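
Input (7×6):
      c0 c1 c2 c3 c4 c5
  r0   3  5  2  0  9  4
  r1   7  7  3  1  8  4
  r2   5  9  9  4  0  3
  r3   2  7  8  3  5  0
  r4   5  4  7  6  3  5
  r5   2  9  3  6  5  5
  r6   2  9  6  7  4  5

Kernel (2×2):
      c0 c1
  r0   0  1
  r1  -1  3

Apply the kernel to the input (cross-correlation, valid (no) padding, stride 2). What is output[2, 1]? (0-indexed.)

21

The receptive field on the input at this output position is [7 6 / 3 6]. Elementwise product with the kernel and sum: 6·1 + 3·-1 + 6·3.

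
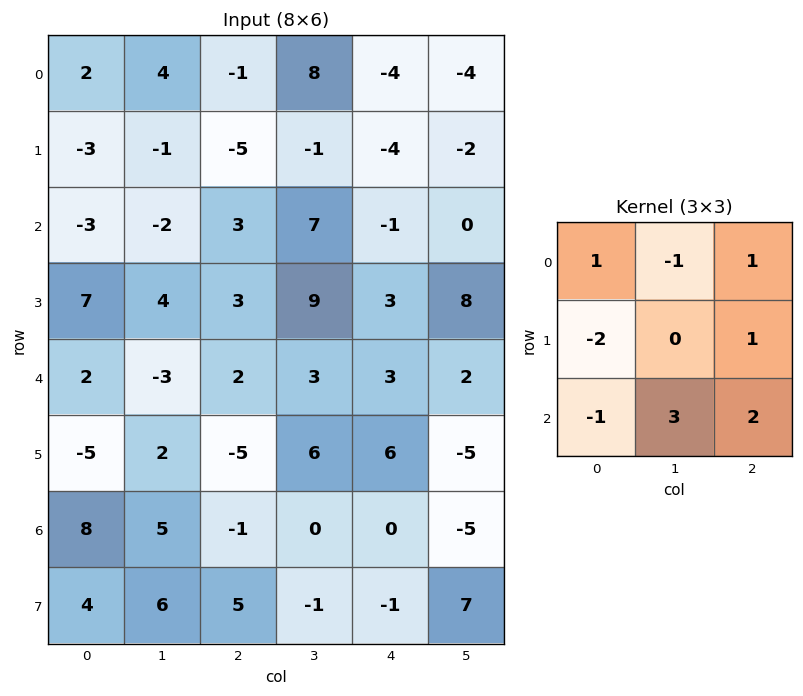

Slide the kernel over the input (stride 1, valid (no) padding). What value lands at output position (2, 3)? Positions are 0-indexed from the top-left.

8

The receptive field on the input at this output position is [7 -1 0 / 9 3 8 / 3 3 2]. Elementwise product with the kernel and sum: 7·1 + -1·-1 + 0·1 + 9·-2 + 8·1 + 3·-1 + 3·3 + 2·2.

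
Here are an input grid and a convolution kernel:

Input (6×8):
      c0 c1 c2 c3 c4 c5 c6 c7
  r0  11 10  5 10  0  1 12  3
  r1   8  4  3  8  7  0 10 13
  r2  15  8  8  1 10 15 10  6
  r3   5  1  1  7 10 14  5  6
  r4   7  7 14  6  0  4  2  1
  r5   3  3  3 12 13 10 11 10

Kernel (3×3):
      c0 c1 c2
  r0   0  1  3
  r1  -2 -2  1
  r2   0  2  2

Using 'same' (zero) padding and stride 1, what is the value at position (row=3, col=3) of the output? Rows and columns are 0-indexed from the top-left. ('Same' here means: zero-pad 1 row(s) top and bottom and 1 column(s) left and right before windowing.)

37

The receptive field on the zero-padded input at this output position is [8 1 10 / 1 7 10 / 14 6 0]. Elementwise product with the kernel and sum: 1·1 + 10·3 + 1·-2 + 7·-2 + 10·1 + 6·2 + 0·2.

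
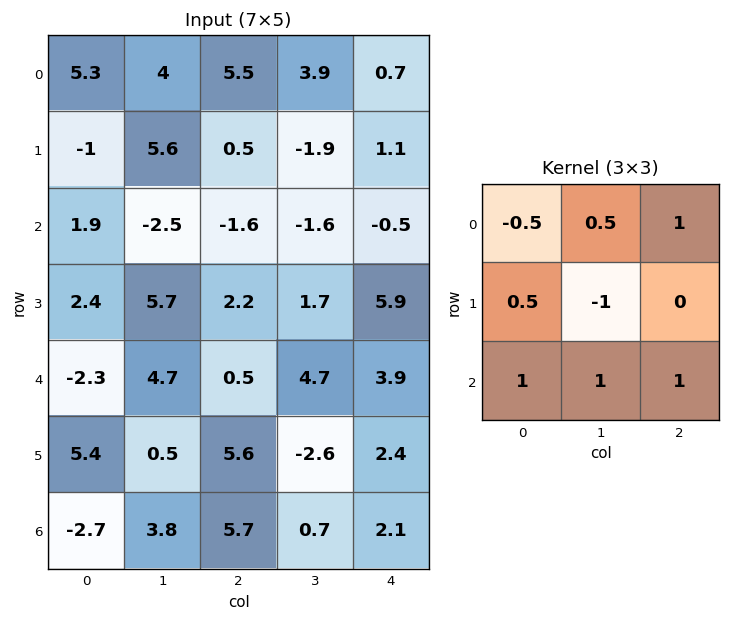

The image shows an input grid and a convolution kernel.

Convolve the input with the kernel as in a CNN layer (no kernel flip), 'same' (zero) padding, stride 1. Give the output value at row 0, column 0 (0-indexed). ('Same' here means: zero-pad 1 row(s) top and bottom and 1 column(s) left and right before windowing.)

-0.7

The receptive field on the zero-padded input at this output position is [0 0 0 / 0 5.3 4 / 0 -1 5.6]. Elementwise product with the kernel and sum: 0·-0.5 + 0·0.5 + 0·1 + 0·0.5 + 5.3·-1 + 0·1 + -1·1 + 5.6·1.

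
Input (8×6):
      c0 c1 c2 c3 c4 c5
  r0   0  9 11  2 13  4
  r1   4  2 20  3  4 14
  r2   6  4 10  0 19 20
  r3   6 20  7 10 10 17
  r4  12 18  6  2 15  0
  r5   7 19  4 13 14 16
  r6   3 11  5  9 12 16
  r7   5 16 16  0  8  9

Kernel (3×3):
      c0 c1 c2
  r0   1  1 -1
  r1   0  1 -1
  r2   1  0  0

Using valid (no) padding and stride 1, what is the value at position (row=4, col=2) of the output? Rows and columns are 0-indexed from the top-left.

The receptive field on the input at this output position is [6 2 15 / 4 13 14 / 5 9 12]. Elementwise product with the kernel and sum: 6·1 + 2·1 + 15·-1 + 13·1 + 14·-1 + 5·1.

-3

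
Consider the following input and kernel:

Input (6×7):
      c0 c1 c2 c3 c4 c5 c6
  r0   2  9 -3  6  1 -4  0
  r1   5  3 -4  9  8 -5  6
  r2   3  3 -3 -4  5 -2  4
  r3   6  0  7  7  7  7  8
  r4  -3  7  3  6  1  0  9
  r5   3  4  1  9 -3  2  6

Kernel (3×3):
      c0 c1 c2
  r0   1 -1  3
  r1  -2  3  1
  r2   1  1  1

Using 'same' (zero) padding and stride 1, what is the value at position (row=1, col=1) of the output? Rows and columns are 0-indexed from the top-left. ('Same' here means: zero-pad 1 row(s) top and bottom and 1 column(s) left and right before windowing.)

The receptive field on the zero-padded input at this output position is [2 9 -3 / 5 3 -4 / 3 3 -3]. Elementwise product with the kernel and sum: 2·1 + 9·-1 + -3·3 + 5·-2 + 3·3 + -4·1 + 3·1 + 3·1 + -3·1.

-18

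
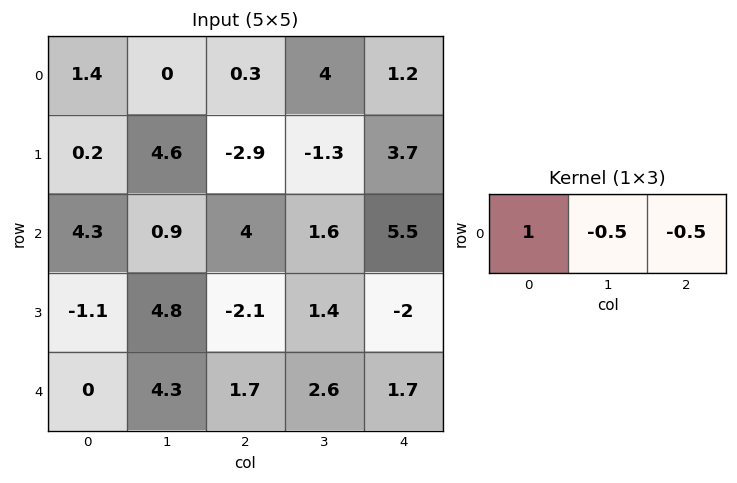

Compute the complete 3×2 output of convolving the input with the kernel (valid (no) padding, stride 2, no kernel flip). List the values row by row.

1.25 -2.3
1.85 0.45
-3 -0.45

Output[0,0]: The receptive field on the input at this output position is [1.4 0 0.3]. Elementwise product with the kernel and sum: 1.4·1 + 0·-0.5 + 0.3·-0.5.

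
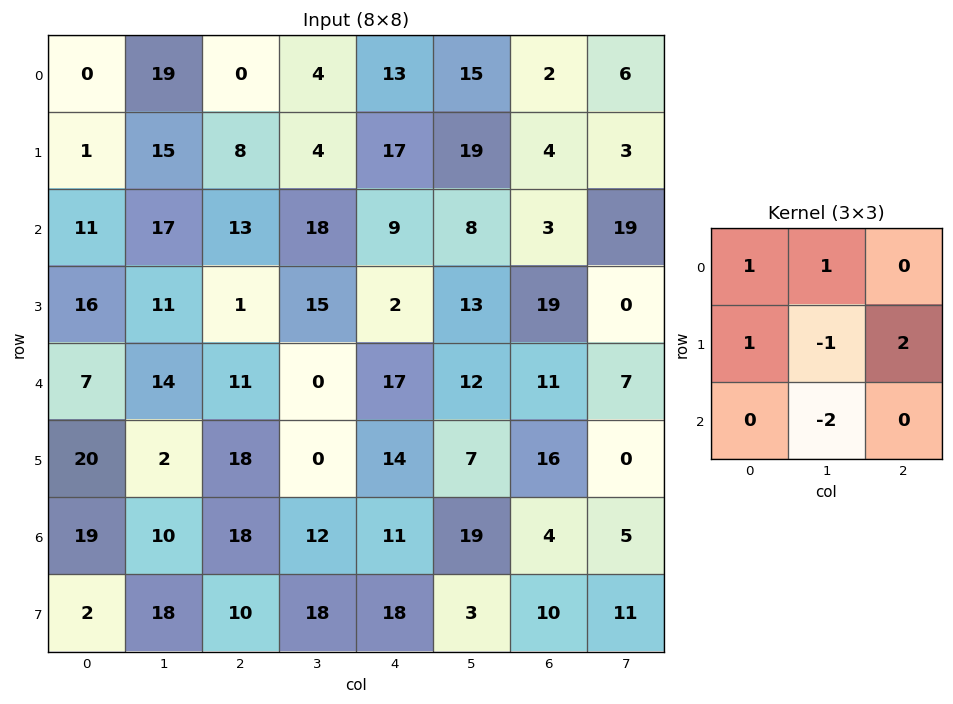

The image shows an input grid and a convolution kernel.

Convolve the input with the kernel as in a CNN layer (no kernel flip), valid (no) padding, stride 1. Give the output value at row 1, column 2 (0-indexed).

-5

The receptive field on the input at this output position is [8 4 17 / 13 18 9 / 1 15 2]. Elementwise product with the kernel and sum: 8·1 + 4·1 + 13·1 + 18·-1 + 9·2 + 15·-2.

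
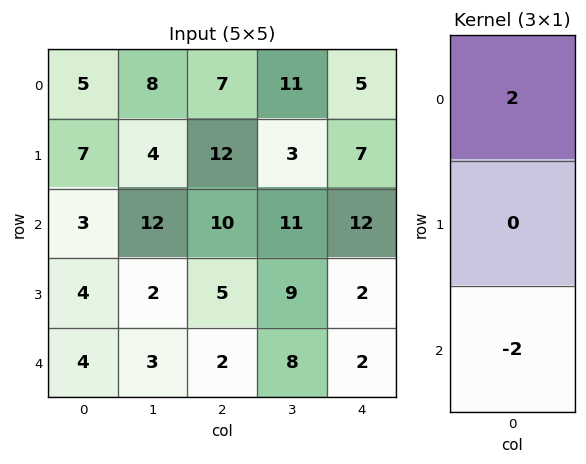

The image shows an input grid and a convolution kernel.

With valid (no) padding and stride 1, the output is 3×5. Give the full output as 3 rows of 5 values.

Output[0,0]: The receptive field on the input at this output position is [5 / 7 / 3]. Elementwise product with the kernel and sum: 5·2 + 3·-2.
Output[0,1]: The receptive field on the input at this output position is [8 / 4 / 12]. Elementwise product with the kernel and sum: 8·2 + 12·-2.

4 -8 -6 0 -14
6 4 14 -12 10
-2 18 16 6 20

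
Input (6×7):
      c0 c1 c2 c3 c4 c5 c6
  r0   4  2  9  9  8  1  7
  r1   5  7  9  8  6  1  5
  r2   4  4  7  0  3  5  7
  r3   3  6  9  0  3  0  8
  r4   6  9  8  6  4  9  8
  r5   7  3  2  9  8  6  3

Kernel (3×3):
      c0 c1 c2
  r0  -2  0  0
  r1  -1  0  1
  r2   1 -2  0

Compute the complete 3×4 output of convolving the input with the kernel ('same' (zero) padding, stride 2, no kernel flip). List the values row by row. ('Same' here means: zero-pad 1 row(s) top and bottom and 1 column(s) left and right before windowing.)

Output[0,0]: The receptive field on the zero-padded input at this output position is [0 0 0 / 0 4 2 / 0 5 7]. Elementwise product with the kernel and sum: 0·-2 + 0·-1 + 2·1 + 0·1 + 5·-2.

-8 -4 -12 -10
-2 -30 -17 -23
-5 -16 -4 -9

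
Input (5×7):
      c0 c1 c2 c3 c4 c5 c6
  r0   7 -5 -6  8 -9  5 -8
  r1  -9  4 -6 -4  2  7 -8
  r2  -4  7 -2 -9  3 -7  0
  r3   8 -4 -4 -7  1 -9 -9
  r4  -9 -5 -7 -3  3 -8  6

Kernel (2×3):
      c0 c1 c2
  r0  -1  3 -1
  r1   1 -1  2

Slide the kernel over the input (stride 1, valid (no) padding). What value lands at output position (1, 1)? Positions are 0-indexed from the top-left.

-27

The receptive field on the input at this output position is [4 -6 -4 / 7 -2 -9]. Elementwise product with the kernel and sum: 4·-1 + -6·3 + -4·-1 + 7·1 + -2·-1 + -9·2.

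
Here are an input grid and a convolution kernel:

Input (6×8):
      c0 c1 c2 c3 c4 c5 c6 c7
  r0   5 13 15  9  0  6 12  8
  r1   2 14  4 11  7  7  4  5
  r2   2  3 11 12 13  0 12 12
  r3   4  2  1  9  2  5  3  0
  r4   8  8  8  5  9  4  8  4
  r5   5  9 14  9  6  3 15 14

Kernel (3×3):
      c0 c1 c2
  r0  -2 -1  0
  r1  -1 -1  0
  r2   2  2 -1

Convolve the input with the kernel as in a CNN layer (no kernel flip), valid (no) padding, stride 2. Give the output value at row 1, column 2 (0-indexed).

-15

The receptive field on the input at this output position is [13 0 12 / 2 5 3 / 9 4 8]. Elementwise product with the kernel and sum: 13·-2 + 0·-1 + 2·-1 + 5·-1 + 9·2 + 4·2 + 8·-1.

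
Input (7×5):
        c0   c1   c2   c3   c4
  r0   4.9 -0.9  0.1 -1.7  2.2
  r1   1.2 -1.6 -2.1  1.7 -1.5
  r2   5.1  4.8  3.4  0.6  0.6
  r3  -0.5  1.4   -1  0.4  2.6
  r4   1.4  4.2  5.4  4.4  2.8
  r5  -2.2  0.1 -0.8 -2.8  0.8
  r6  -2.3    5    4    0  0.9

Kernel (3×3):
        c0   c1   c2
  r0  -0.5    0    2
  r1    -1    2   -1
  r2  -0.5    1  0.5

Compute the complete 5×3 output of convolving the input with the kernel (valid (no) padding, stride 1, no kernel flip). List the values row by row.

-0.6 -5.95 10.55
-2.55 4.1 -2.55
14.75 0.5 1.8
0.65 0.05 4.3
21.45 9.3 -4.25

Output[0,0]: The receptive field on the input at this output position is [4.9 -0.9 0.1 / 1.2 -1.6 -2.1 / 5.1 4.8 3.4]. Elementwise product with the kernel and sum: 4.9·-0.5 + 0.1·2 + 1.2·-1 + -1.6·2 + -2.1·-1 + 5.1·-0.5 + 4.8·1 + 3.4·0.5.
Output[0,1]: The receptive field on the input at this output position is [-0.9 0.1 -1.7 / -1.6 -2.1 1.7 / 4.8 3.4 0.6]. Elementwise product with the kernel and sum: -0.9·-0.5 + -1.7·2 + -1.6·-1 + -2.1·2 + 1.7·-1 + 4.8·-0.5 + 3.4·1 + 0.6·0.5.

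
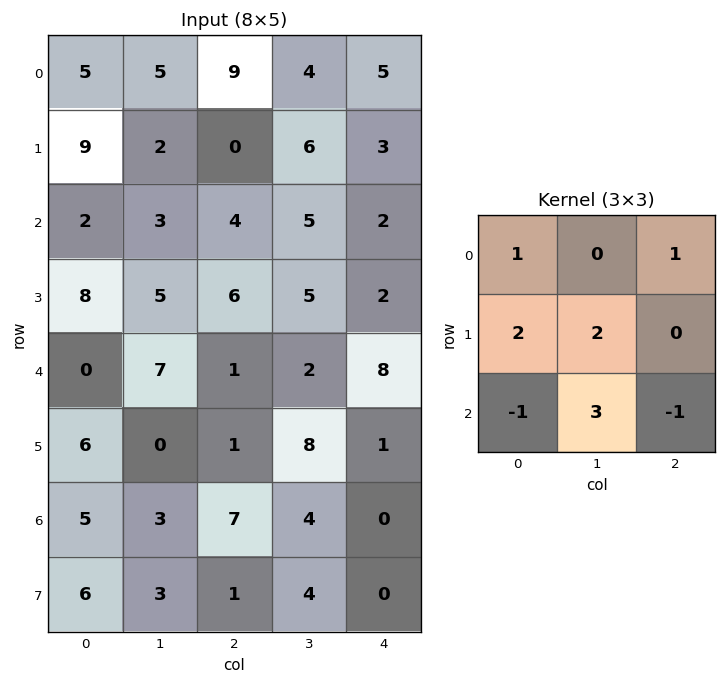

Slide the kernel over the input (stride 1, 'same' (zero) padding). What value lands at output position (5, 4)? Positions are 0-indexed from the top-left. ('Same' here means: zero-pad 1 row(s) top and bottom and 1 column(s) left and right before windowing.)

The receptive field on the zero-padded input at this output position is [2 8 0 / 8 1 0 / 4 0 0]. Elementwise product with the kernel and sum: 2·1 + 0·1 + 8·2 + 1·2 + 4·-1 + 0·3 + 0·-1.

16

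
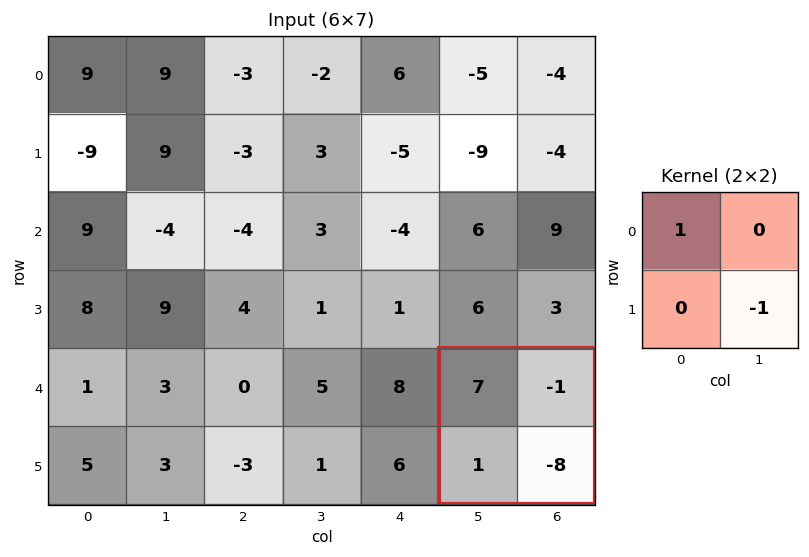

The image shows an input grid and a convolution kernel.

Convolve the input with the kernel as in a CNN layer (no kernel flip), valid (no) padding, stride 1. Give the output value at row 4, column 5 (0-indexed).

15

The receptive field on the input at this output position is [7 -1 / 1 -8]. Elementwise product with the kernel and sum: 7·1 + -8·-1.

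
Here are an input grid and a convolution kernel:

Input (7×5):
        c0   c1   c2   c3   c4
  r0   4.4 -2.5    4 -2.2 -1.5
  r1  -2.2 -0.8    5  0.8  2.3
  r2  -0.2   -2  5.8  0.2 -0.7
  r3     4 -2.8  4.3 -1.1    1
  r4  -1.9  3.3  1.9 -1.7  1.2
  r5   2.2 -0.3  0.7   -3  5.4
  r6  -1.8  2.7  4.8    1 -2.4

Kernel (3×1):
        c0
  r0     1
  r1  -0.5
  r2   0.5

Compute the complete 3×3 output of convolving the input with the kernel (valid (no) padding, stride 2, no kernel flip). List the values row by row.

5.4 4.4 -3
-3.15 4.6 -0.6
-3.9 3.95 -2.7

Output[0,0]: The receptive field on the input at this output position is [4.4 / -2.2 / -0.2]. Elementwise product with the kernel and sum: 4.4·1 + -2.2·-0.5 + -0.2·0.5.
Output[0,1]: The receptive field on the input at this output position is [4 / 5 / 5.8]. Elementwise product with the kernel and sum: 4·1 + 5·-0.5 + 5.8·0.5.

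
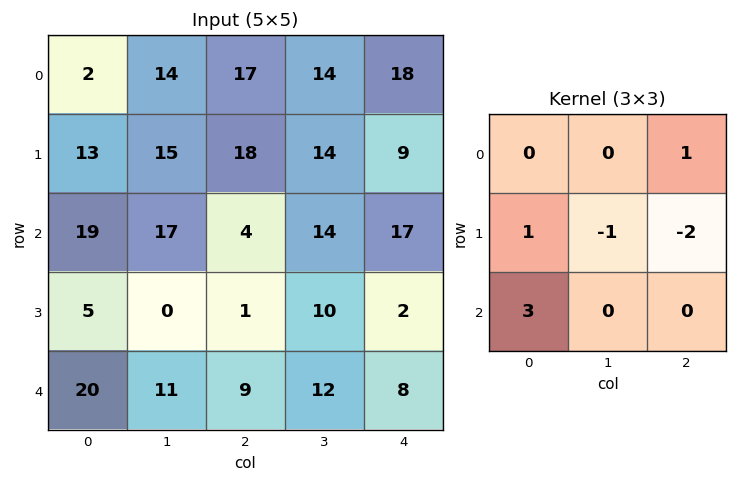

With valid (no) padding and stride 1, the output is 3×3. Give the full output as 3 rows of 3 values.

Output[0,0]: The receptive field on the input at this output position is [2 14 17 / 13 15 18 / 19 17 4]. Elementwise product with the kernel and sum: 17·1 + 13·1 + 15·-1 + 18·-2 + 19·3.

36 34 16
27 -1 -32
67 26 31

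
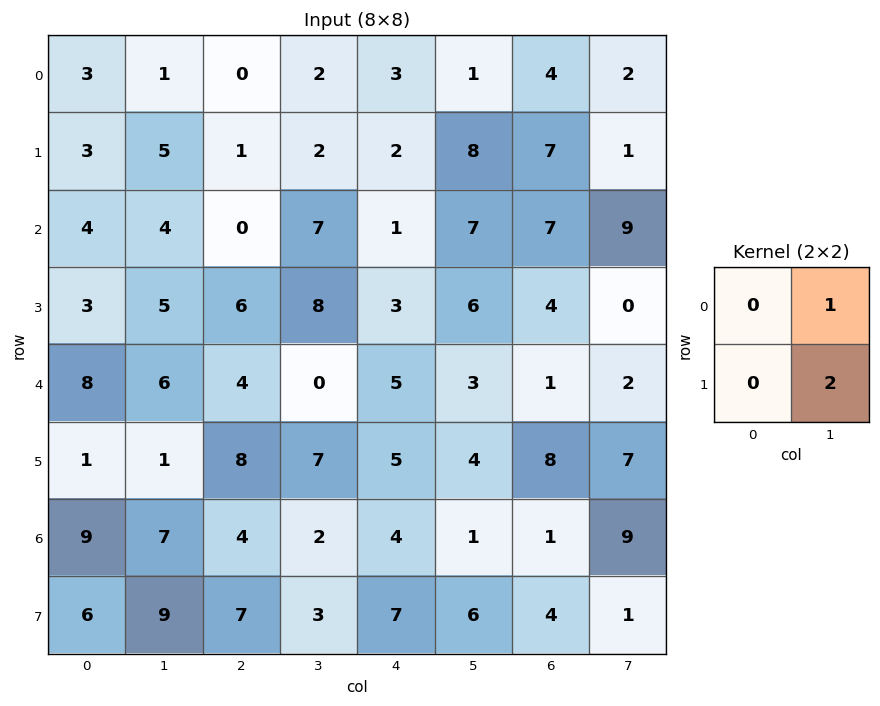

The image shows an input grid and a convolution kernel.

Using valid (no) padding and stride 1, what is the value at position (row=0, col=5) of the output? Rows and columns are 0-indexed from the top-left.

18

The receptive field on the input at this output position is [1 4 / 8 7]. Elementwise product with the kernel and sum: 4·1 + 7·2.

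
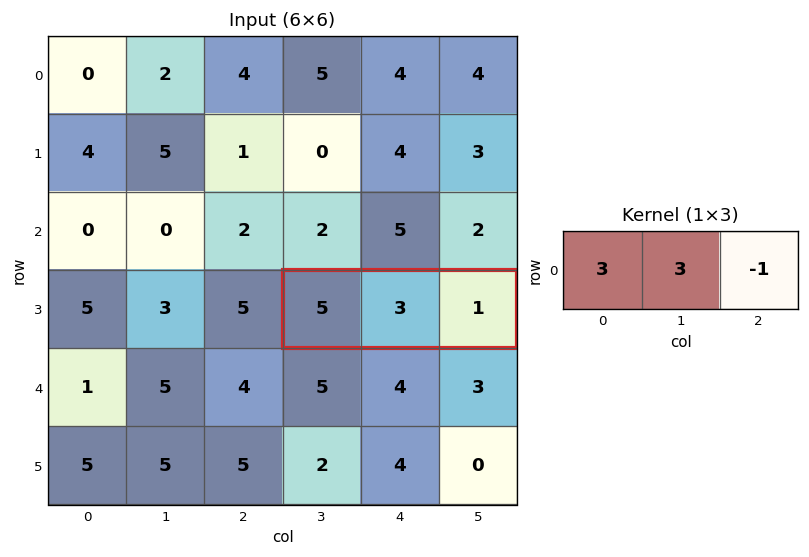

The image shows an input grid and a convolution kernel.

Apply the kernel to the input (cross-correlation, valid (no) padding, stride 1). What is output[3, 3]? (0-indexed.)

23

The receptive field on the input at this output position is [5 3 1]. Elementwise product with the kernel and sum: 5·3 + 3·3 + 1·-1.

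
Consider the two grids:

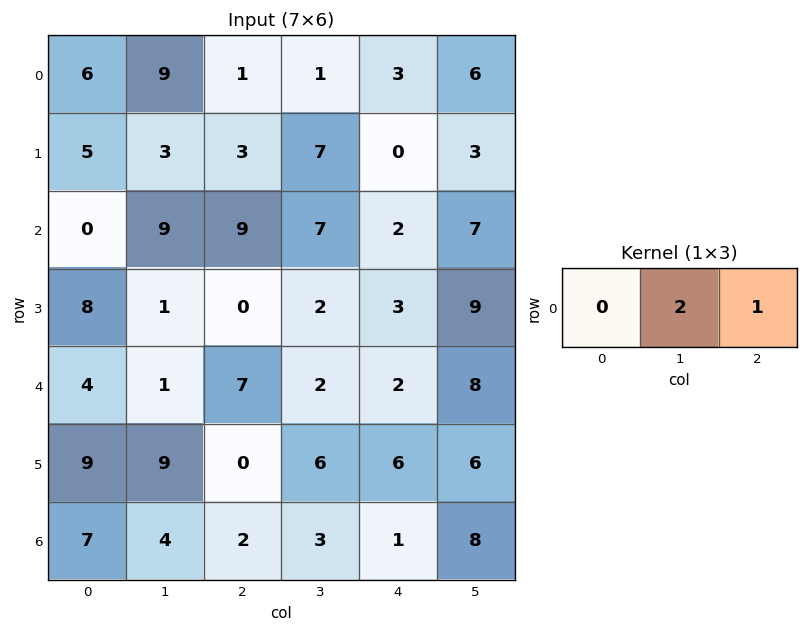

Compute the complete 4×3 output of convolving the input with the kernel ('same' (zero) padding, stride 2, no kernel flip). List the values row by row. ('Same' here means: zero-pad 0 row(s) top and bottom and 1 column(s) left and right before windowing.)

Output[0,0]: The receptive field on the zero-padded input at this output position is [0 6 9]. Elementwise product with the kernel and sum: 6·2 + 9·1.

21 3 12
9 25 11
9 16 12
18 7 10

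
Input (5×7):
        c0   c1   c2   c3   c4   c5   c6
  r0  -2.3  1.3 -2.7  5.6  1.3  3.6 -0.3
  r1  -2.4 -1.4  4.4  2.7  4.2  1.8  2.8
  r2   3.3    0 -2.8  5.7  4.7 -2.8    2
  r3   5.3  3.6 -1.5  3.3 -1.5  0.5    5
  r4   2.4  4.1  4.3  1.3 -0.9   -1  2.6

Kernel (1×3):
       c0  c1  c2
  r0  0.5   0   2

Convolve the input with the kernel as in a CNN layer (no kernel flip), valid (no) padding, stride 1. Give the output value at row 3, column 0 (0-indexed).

-0.35

The receptive field on the input at this output position is [5.3 3.6 -1.5]. Elementwise product with the kernel and sum: 5.3·0.5 + -1.5·2.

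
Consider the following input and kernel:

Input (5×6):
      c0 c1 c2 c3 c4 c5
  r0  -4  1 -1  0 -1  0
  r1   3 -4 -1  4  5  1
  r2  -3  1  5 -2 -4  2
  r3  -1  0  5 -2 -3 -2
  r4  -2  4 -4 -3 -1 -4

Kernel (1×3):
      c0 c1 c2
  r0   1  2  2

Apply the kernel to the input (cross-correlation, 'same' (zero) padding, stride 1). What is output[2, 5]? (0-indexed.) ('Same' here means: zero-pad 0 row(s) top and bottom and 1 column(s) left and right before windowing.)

0

The receptive field on the zero-padded input at this output position is [-4 2 0]. Elementwise product with the kernel and sum: -4·1 + 2·2 + 0·2.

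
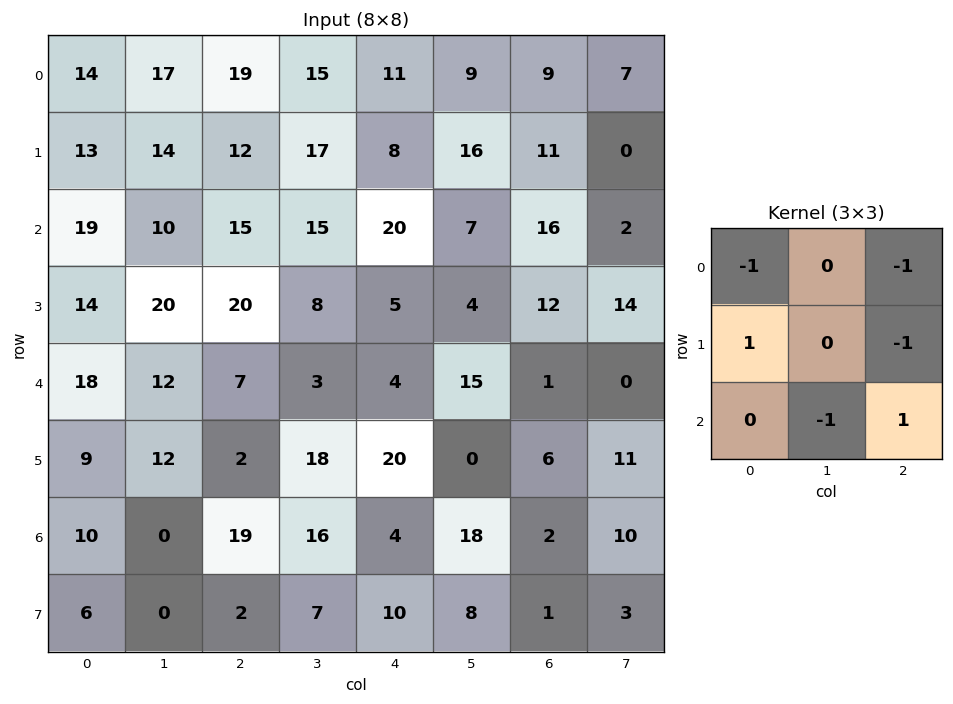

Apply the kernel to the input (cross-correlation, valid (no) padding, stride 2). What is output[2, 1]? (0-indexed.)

-41

The receptive field on the input at this output position is [7 3 4 / 2 18 20 / 19 16 4]. Elementwise product with the kernel and sum: 7·-1 + 4·-1 + 2·1 + 20·-1 + 16·-1 + 4·1.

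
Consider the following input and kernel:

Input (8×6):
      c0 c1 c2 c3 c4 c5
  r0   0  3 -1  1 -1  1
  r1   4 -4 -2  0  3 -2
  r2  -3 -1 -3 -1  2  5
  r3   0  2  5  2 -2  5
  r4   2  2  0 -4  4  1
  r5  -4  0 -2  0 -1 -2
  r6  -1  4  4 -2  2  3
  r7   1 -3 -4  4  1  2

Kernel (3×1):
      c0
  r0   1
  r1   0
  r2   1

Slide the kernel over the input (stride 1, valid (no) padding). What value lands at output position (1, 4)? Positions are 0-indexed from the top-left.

The receptive field on the input at this output position is [3 / 2 / -2]. Elementwise product with the kernel and sum: 3·1 + -2·1.

1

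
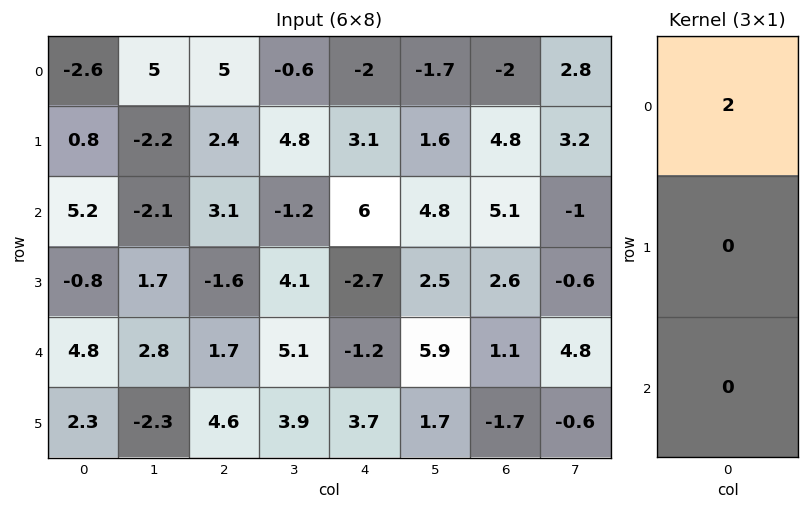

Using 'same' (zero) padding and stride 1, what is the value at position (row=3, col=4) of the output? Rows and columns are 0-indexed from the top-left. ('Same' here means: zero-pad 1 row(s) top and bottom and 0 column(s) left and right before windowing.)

The receptive field on the zero-padded input at this output position is [6 / -2.7 / -1.2]. Elementwise product with the kernel and sum: 6·2.

12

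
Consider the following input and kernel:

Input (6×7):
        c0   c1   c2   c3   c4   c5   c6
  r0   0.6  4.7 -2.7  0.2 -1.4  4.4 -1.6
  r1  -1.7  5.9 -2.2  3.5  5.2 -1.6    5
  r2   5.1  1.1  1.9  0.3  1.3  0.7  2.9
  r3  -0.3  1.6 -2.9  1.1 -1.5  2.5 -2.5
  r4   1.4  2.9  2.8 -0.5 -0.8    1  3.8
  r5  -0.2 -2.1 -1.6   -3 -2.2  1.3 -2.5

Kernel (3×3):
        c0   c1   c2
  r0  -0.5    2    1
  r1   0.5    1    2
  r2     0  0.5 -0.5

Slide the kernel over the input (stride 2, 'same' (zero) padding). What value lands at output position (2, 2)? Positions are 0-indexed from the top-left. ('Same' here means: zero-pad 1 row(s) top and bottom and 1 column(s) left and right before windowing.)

-1.85

The receptive field on the zero-padded input at this output position is [1.1 -1.5 2.5 / -0.5 -0.8 1 / -3 -2.2 1.3]. Elementwise product with the kernel and sum: 1.1·-0.5 + -1.5·2 + 2.5·1 + -0.5·0.5 + -0.8·1 + 1·2 + -2.2·0.5 + 1.3·-0.5.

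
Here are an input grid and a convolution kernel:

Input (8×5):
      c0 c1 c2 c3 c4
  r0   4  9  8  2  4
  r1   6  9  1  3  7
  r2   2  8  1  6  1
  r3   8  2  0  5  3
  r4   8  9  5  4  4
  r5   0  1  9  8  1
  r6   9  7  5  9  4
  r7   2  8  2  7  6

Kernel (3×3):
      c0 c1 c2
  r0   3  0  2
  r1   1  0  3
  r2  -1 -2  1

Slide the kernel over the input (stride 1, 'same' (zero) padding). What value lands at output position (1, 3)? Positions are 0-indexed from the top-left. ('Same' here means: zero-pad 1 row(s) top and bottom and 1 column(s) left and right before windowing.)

42

The receptive field on the zero-padded input at this output position is [8 2 4 / 1 3 7 / 1 6 1]. Elementwise product with the kernel and sum: 8·3 + 4·2 + 1·1 + 7·3 + 1·-1 + 6·-2 + 1·1.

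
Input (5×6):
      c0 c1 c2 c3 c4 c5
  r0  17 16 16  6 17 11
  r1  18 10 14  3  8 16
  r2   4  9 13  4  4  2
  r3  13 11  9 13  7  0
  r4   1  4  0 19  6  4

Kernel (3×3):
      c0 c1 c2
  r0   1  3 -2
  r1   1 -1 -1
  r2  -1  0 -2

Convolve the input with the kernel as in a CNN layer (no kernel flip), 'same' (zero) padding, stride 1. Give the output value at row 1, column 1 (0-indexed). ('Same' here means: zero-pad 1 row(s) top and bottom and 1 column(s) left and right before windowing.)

The receptive field on the zero-padded input at this output position is [17 16 16 / 18 10 14 / 4 9 13]. Elementwise product with the kernel and sum: 17·1 + 16·3 + 16·-2 + 18·1 + 10·-1 + 14·-1 + 4·-1 + 13·-2.

-3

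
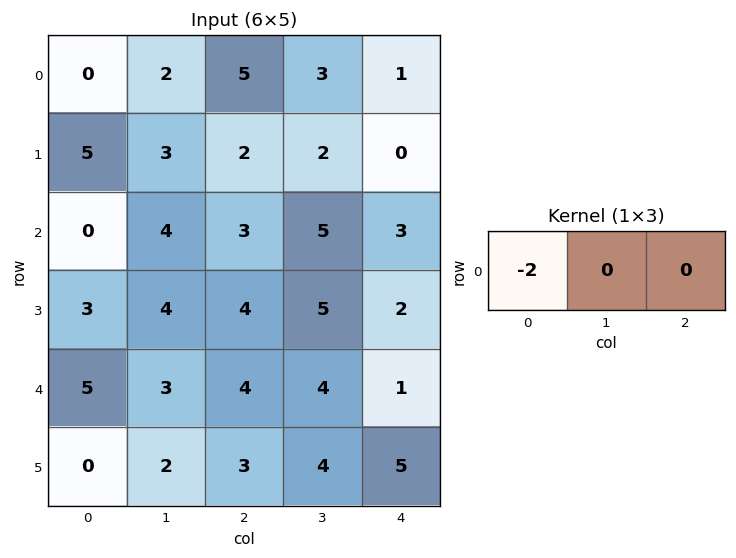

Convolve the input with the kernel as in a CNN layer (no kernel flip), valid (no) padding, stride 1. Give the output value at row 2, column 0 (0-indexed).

The receptive field on the input at this output position is [0 4 3]. Elementwise product with the kernel and sum: 0·-2.

0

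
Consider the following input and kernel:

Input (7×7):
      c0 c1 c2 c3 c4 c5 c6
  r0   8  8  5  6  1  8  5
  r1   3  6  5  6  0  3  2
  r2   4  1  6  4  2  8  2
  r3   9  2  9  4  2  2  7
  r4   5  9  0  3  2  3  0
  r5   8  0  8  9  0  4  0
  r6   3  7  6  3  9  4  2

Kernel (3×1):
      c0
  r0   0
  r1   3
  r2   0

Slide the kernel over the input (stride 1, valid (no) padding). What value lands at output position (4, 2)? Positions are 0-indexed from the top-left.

The receptive field on the input at this output position is [0 / 8 / 6]. Elementwise product with the kernel and sum: 8·3.

24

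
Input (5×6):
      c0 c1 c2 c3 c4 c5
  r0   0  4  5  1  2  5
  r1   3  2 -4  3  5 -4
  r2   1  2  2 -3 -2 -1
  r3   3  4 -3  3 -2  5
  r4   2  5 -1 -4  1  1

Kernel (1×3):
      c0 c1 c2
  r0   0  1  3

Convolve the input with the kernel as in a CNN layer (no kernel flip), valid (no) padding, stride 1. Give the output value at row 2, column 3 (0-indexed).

-5

The receptive field on the input at this output position is [-3 -2 -1]. Elementwise product with the kernel and sum: -2·1 + -1·3.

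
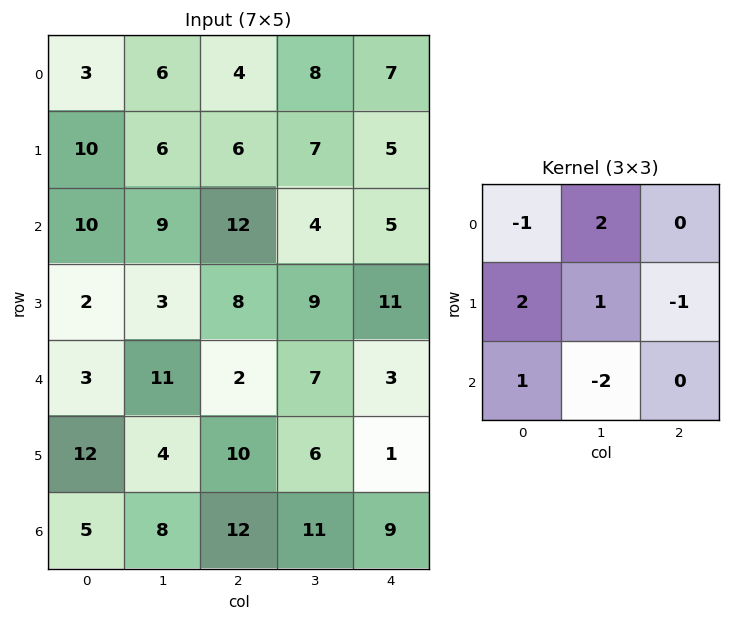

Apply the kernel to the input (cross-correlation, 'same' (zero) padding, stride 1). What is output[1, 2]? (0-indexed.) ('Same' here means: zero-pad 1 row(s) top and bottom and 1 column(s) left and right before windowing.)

The receptive field on the zero-padded input at this output position is [6 4 8 / 6 6 7 / 9 12 4]. Elementwise product with the kernel and sum: 6·-1 + 4·2 + 6·2 + 6·1 + 7·-1 + 9·1 + 12·-2.

-2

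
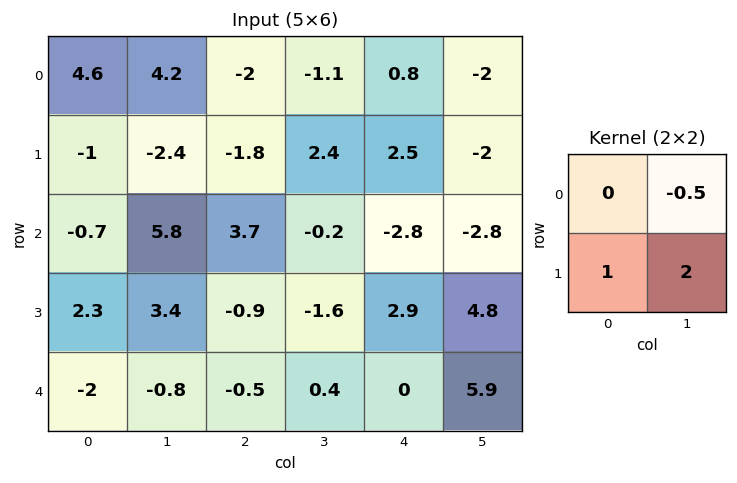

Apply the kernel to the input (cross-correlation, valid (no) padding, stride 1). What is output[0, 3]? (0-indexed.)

7

The receptive field on the input at this output position is [-1.1 0.8 / 2.4 2.5]. Elementwise product with the kernel and sum: 0.8·-0.5 + 2.4·1 + 2.5·2.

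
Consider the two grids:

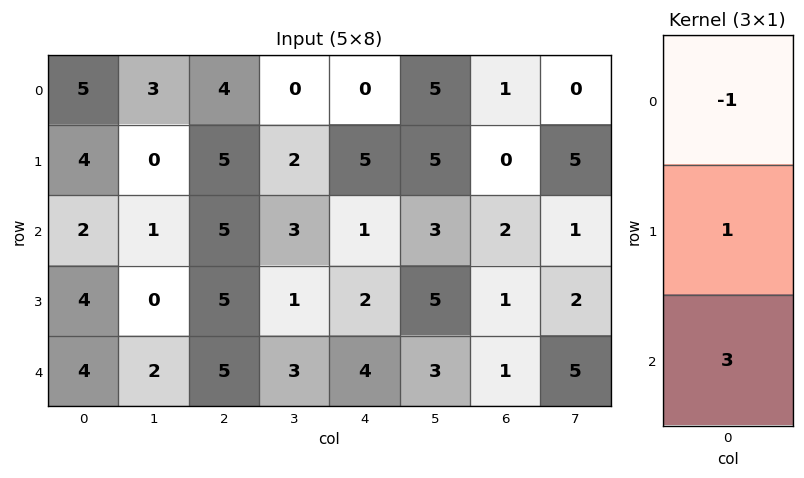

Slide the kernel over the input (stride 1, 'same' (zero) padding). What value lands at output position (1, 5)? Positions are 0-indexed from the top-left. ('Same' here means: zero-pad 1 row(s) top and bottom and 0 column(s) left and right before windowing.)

9

The receptive field on the zero-padded input at this output position is [5 / 5 / 3]. Elementwise product with the kernel and sum: 5·-1 + 5·1 + 3·3.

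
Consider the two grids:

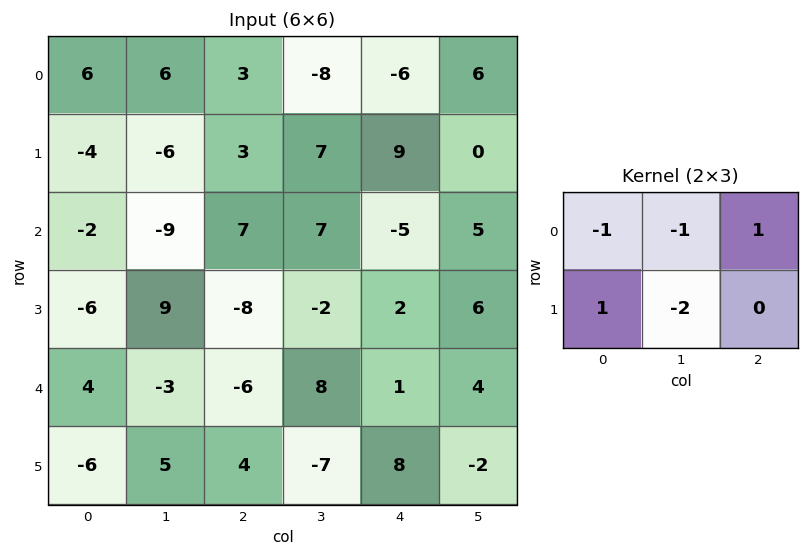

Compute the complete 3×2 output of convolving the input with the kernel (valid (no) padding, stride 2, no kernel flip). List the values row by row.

-1 -12
-6 -23
-23 17

Output[0,0]: The receptive field on the input at this output position is [6 6 3 / -4 -6 3]. Elementwise product with the kernel and sum: 6·-1 + 6·-1 + 3·1 + -4·1 + -6·-2.
Output[0,1]: The receptive field on the input at this output position is [3 -8 -6 / 3 7 9]. Elementwise product with the kernel and sum: 3·-1 + -8·-1 + -6·1 + 3·1 + 7·-2.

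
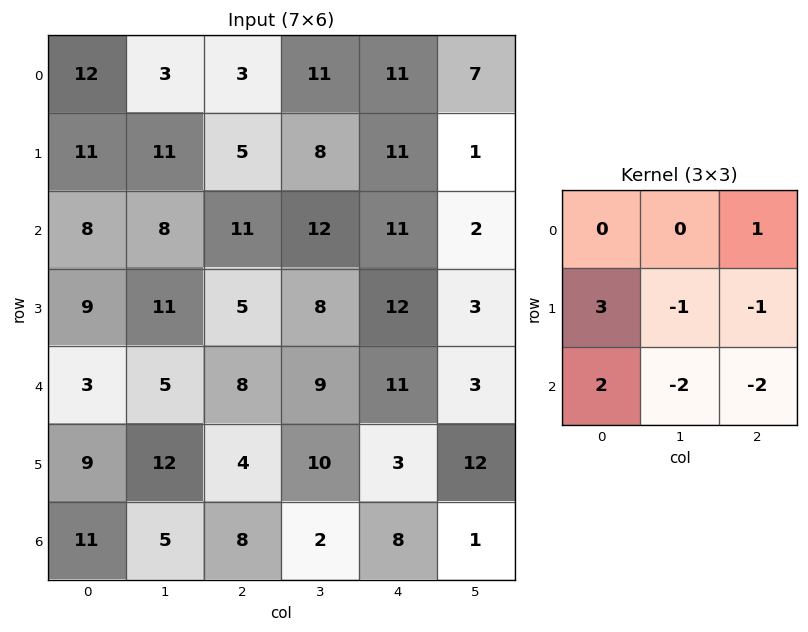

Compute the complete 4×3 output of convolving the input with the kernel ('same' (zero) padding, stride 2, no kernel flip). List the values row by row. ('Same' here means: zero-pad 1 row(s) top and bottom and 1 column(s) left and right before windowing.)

-59 -9 7
-45 5 10
-39 2 6
-4 15 9

Output[0,0]: The receptive field on the zero-padded input at this output position is [0 0 0 / 0 12 3 / 0 11 11]. Elementwise product with the kernel and sum: 0·1 + 0·3 + 12·-1 + 3·-1 + 0·2 + 11·-2 + 11·-2.
Output[0,1]: The receptive field on the zero-padded input at this output position is [0 0 0 / 3 3 11 / 11 5 8]. Elementwise product with the kernel and sum: 0·1 + 3·3 + 3·-1 + 11·-1 + 11·2 + 5·-2 + 8·-2.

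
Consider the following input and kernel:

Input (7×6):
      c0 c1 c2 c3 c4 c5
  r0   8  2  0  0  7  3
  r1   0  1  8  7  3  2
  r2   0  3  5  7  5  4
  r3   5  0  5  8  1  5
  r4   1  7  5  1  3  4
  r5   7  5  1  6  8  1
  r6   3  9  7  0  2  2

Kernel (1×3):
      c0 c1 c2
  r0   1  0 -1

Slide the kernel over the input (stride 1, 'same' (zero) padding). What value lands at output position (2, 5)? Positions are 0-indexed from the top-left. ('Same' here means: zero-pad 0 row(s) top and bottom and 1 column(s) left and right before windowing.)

The receptive field on the zero-padded input at this output position is [5 4 0]. Elementwise product with the kernel and sum: 5·1 + 0·-1.

5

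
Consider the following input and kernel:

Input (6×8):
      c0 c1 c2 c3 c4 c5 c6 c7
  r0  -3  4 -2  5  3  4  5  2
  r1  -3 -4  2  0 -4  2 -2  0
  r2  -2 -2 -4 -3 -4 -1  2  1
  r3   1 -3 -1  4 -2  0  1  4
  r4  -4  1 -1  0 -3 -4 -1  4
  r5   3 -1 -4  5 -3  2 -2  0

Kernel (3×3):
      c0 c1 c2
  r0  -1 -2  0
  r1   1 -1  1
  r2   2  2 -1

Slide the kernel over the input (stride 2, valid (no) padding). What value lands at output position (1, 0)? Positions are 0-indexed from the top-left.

The receptive field on the input at this output position is [-2 -2 -4 / 1 -3 -1 / -4 1 -1]. Elementwise product with the kernel and sum: -2·-1 + -2·-2 + 1·1 + -3·-1 + -1·1 + -4·2 + 1·2 + -1·-1.

4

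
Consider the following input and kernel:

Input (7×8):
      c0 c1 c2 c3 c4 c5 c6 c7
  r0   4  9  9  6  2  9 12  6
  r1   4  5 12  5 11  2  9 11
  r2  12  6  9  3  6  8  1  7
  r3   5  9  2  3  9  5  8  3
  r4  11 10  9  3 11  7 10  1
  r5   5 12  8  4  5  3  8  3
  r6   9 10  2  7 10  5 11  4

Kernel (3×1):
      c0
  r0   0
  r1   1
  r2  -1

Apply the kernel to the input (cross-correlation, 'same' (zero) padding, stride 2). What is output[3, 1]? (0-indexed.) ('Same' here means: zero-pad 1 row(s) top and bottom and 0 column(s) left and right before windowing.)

The receptive field on the zero-padded input at this output position is [8 / 2 / 0]. Elementwise product with the kernel and sum: 2·1 + 0·-1.

2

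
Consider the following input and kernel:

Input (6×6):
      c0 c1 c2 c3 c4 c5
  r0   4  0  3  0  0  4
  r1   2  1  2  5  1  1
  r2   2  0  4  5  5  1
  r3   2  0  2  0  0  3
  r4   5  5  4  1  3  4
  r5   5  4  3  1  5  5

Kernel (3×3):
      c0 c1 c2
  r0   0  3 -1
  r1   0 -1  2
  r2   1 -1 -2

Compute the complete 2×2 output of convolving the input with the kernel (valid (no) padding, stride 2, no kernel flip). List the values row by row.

Output[0,0]: The receptive field on the input at this output position is [4 0 3 / 2 1 2 / 2 0 4]. Elementwise product with the kernel and sum: 0·3 + 3·-1 + 1·-1 + 2·2 + 2·1 + 0·-1 + 4·-2.
Output[0,1]: The receptive field on the input at this output position is [3 0 0 / 2 5 1 / 4 5 5]. Elementwise product with the kernel and sum: 0·3 + 0·-1 + 5·-1 + 1·2 + 4·1 + 5·-1 + 5·-2.

-6 -14
-8 7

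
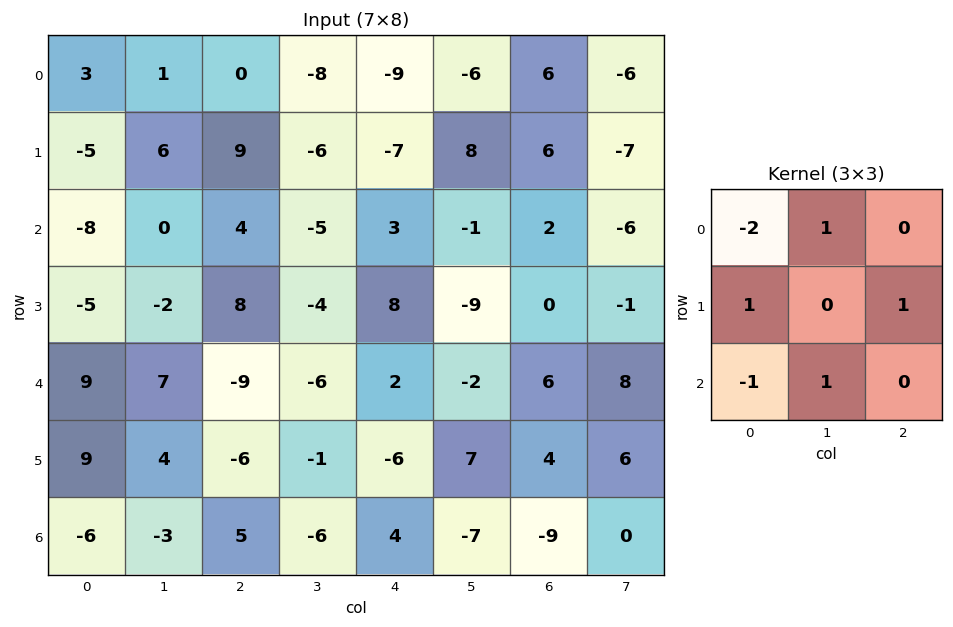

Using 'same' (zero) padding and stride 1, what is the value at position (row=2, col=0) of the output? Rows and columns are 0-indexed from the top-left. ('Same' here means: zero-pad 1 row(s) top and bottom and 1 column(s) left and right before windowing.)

-10

The receptive field on the zero-padded input at this output position is [0 -5 6 / 0 -8 0 / 0 -5 -2]. Elementwise product with the kernel and sum: 0·-2 + -5·1 + 0·1 + 0·1 + 0·-1 + -5·1.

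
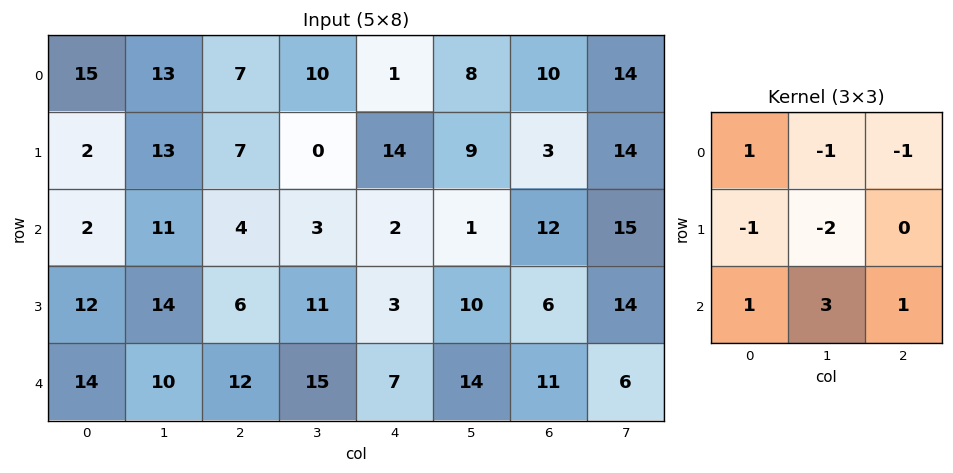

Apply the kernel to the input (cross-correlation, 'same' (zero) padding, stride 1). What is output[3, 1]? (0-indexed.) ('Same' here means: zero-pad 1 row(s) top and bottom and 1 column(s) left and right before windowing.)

3

The receptive field on the zero-padded input at this output position is [2 11 4 / 12 14 6 / 14 10 12]. Elementwise product with the kernel and sum: 2·1 + 11·-1 + 4·-1 + 12·-1 + 14·-2 + 14·1 + 10·3 + 12·1.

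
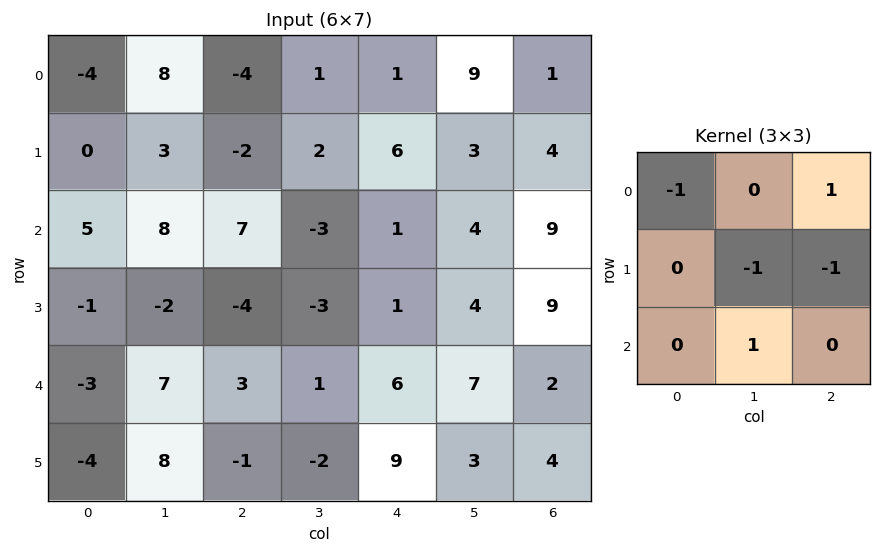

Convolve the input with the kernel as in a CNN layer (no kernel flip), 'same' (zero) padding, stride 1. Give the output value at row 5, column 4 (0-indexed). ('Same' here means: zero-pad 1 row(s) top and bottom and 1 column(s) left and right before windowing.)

The receptive field on the zero-padded input at this output position is [1 6 7 / -2 9 3 / 0 0 0]. Elementwise product with the kernel and sum: 1·-1 + 7·1 + 9·-1 + 3·-1 + 0·1.

-6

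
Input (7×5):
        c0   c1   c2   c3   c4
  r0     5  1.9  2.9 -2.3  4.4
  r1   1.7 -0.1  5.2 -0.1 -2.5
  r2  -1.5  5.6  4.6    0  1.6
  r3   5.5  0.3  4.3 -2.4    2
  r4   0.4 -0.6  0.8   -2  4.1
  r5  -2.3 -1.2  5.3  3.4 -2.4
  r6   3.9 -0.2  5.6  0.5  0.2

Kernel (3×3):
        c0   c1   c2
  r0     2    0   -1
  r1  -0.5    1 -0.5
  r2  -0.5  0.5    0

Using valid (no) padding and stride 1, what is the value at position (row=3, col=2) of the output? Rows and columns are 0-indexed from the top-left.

1.2

The receptive field on the input at this output position is [4.3 -2.4 2 / 0.8 -2 4.1 / 5.3 3.4 -2.4]. Elementwise product with the kernel and sum: 4.3·2 + 2·-1 + 0.8·-0.5 + -2·1 + 4.1·-0.5 + 5.3·-0.5 + 3.4·0.5.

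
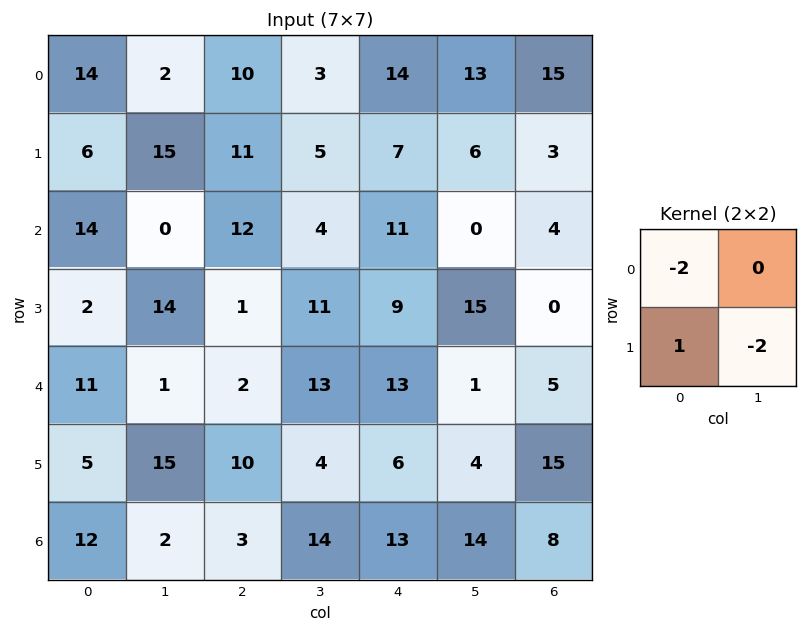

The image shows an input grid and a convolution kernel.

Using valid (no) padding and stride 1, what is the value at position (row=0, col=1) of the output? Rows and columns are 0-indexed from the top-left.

-11

The receptive field on the input at this output position is [2 10 / 15 11]. Elementwise product with the kernel and sum: 2·-2 + 15·1 + 11·-2.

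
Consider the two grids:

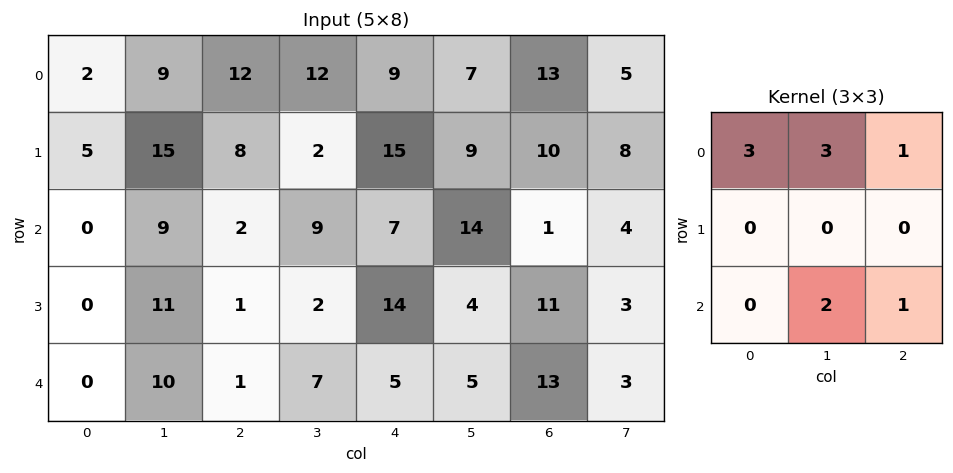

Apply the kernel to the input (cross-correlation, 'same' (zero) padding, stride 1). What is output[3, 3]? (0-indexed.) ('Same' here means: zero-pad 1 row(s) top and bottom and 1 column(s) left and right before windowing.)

The receptive field on the zero-padded input at this output position is [2 9 7 / 1 2 14 / 1 7 5]. Elementwise product with the kernel and sum: 2·3 + 9·3 + 7·1 + 7·2 + 5·1.

59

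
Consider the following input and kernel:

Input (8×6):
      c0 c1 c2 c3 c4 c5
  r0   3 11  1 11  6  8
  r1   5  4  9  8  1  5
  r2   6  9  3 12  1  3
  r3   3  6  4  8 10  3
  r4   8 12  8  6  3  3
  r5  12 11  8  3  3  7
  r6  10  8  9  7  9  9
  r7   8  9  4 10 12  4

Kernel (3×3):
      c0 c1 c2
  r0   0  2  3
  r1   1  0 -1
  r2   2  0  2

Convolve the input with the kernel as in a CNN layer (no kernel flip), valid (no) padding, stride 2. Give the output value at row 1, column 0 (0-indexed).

The receptive field on the input at this output position is [6 9 3 / 3 6 4 / 8 12 8]. Elementwise product with the kernel and sum: 9·2 + 3·3 + 3·1 + 4·-1 + 8·2 + 8·2.

58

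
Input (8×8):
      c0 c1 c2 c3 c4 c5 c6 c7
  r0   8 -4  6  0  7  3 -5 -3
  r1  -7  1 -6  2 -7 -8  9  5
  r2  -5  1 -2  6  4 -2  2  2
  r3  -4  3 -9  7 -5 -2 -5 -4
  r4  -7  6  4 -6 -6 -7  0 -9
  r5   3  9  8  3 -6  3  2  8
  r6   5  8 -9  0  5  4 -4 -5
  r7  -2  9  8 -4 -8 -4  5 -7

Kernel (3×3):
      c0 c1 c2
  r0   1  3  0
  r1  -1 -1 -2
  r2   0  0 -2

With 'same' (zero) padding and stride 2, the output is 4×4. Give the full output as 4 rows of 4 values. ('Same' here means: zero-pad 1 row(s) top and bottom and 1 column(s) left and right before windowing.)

Output[0,0]: The receptive field on the zero-padded input at this output position is [0 0 0 / 0 8 -4 / 0 -7 1]. Elementwise product with the kernel and sum: 0·1 + 0·3 + 0·-1 + 8·-1 + -4·-2 + 1·-2.
Output[0,1]: The receptive field on the zero-padded input at this output position is [0 0 0 / -4 6 0 / 1 -6 2]. Elementwise product with the kernel and sum: 0·1 + 0·3 + -4·-1 + 6·-1 + 0·-2 + 2·-2.

-2 -6 3 -2
-24 -42 -21 23
-35 -28 12 -8
-30 42 -20 33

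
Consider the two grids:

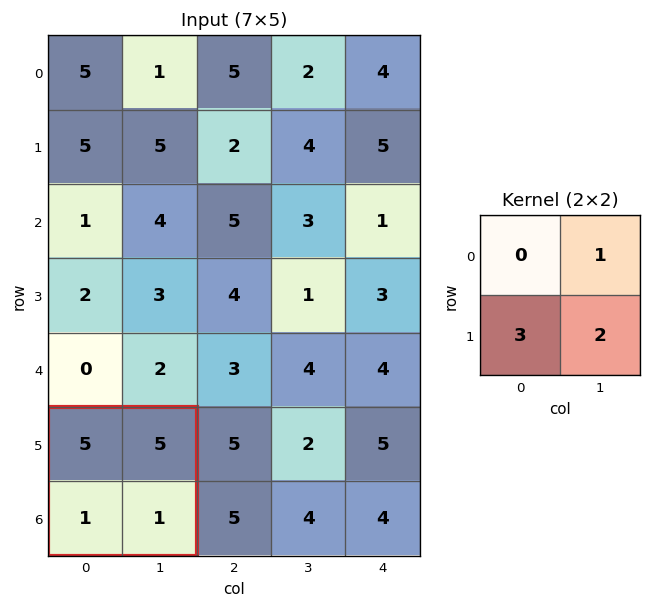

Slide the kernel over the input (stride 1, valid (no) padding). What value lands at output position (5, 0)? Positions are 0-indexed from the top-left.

The receptive field on the input at this output position is [5 5 / 1 1]. Elementwise product with the kernel and sum: 5·1 + 1·3 + 1·2.

10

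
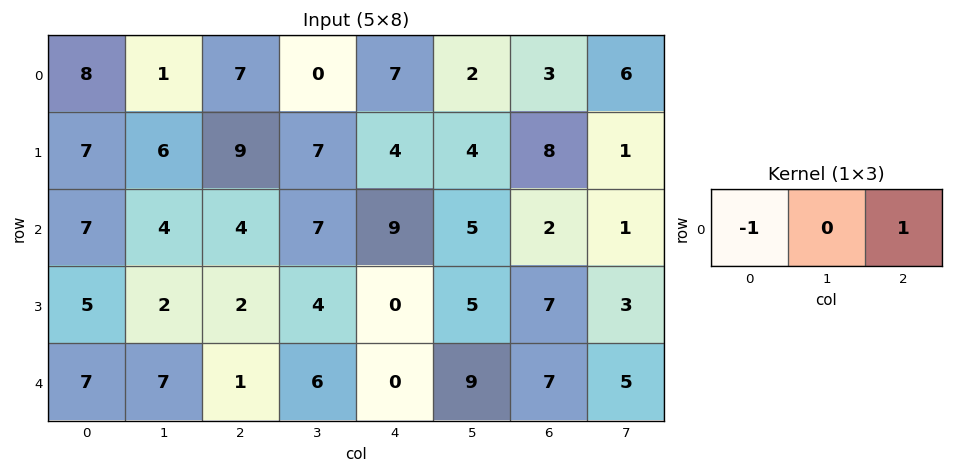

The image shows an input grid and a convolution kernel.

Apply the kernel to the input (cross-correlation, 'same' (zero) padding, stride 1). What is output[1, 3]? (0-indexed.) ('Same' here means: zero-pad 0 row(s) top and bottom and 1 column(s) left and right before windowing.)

-5

The receptive field on the zero-padded input at this output position is [9 7 4]. Elementwise product with the kernel and sum: 9·-1 + 4·1.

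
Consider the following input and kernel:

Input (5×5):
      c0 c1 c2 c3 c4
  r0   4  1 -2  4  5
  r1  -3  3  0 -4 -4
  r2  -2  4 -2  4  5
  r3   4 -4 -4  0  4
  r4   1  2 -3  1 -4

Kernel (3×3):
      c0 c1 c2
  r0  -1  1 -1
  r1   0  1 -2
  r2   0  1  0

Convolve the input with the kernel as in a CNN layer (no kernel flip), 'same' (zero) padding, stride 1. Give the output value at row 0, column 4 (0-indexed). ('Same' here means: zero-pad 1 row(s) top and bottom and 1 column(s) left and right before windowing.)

The receptive field on the zero-padded input at this output position is [0 0 0 / 4 5 0 / -4 -4 0]. Elementwise product with the kernel and sum: 0·-1 + 0·1 + 0·-1 + 5·1 + 0·-2 + -4·1.

1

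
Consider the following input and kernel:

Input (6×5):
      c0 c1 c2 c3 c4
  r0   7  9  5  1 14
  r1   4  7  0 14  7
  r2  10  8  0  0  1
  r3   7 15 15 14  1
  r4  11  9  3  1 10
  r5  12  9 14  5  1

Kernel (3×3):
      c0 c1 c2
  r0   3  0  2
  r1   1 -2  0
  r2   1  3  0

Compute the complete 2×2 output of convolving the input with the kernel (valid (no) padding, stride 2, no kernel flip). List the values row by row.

Output[0,0]: The receptive field on the input at this output position is [7 9 5 / 4 7 0 / 10 8 0]. Elementwise product with the kernel and sum: 7·3 + 5·2 + 4·1 + 7·-2 + 10·1 + 8·3.

55 15
45 -5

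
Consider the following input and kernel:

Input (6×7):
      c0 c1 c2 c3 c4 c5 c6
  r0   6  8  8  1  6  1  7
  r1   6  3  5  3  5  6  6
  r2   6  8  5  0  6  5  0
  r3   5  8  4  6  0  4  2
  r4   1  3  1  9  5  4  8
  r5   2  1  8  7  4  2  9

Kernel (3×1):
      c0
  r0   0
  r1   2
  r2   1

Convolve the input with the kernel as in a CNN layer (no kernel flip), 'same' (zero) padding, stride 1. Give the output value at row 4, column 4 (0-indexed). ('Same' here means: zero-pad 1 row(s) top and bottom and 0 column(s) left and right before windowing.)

14

The receptive field on the zero-padded input at this output position is [0 / 5 / 4]. Elementwise product with the kernel and sum: 5·2 + 4·1.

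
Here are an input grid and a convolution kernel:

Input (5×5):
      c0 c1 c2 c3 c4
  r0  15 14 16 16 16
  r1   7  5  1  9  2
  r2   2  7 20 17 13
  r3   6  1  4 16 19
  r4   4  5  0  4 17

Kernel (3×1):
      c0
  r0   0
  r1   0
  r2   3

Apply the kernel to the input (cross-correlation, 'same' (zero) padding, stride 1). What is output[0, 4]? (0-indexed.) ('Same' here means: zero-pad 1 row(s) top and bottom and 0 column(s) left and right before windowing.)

The receptive field on the zero-padded input at this output position is [0 / 16 / 2]. Elementwise product with the kernel and sum: 2·3.

6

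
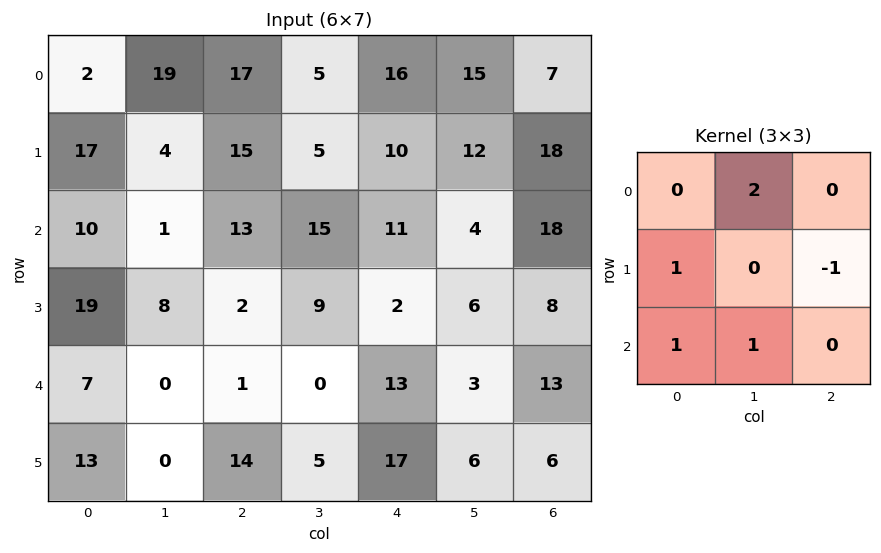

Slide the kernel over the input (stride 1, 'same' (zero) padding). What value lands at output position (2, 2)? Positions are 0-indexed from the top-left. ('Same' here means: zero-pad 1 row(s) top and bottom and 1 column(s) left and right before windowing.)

The receptive field on the zero-padded input at this output position is [4 15 5 / 1 13 15 / 8 2 9]. Elementwise product with the kernel and sum: 15·2 + 1·1 + 15·-1 + 8·1 + 2·1.

26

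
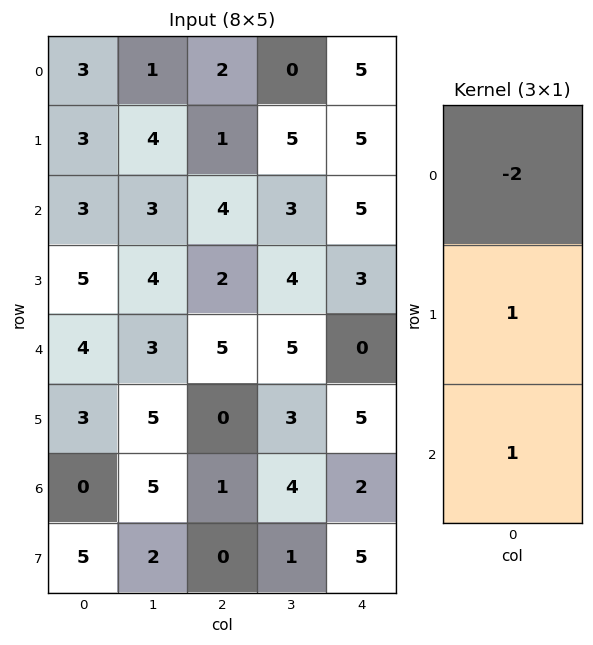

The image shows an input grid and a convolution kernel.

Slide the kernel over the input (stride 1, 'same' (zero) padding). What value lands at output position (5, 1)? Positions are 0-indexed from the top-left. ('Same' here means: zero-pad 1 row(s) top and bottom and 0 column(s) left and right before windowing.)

4

The receptive field on the zero-padded input at this output position is [3 / 5 / 5]. Elementwise product with the kernel and sum: 3·-2 + 5·1 + 5·1.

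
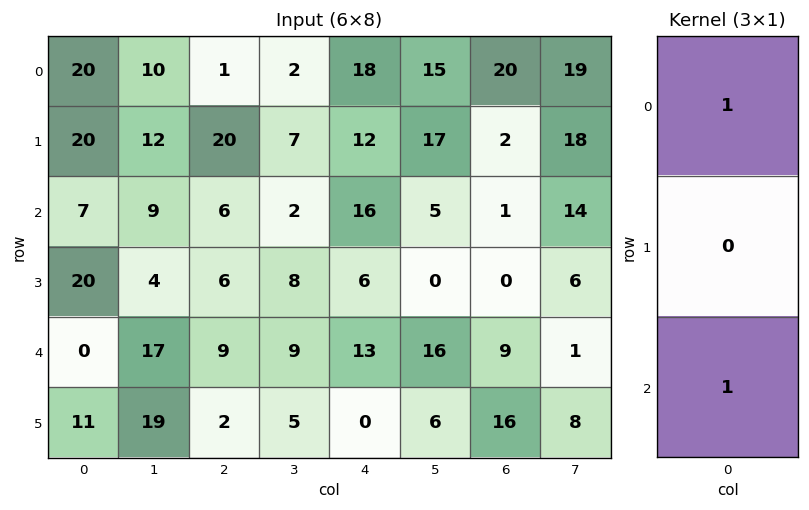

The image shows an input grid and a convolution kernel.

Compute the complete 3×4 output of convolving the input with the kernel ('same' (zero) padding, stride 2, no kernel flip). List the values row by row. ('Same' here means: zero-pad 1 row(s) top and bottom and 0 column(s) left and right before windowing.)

20 20 12 2
40 26 18 2
31 8 6 16

Output[0,0]: The receptive field on the zero-padded input at this output position is [0 / 20 / 20]. Elementwise product with the kernel and sum: 0·1 + 20·1.
Output[0,1]: The receptive field on the zero-padded input at this output position is [0 / 1 / 20]. Elementwise product with the kernel and sum: 0·1 + 20·1.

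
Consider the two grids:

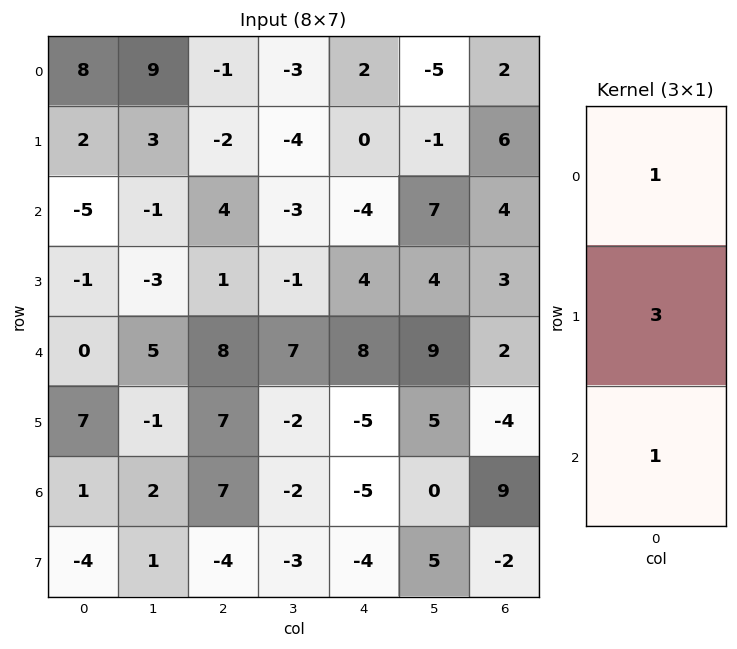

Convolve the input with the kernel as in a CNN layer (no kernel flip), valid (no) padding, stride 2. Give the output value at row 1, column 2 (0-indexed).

16

The receptive field on the input at this output position is [-4 / 4 / 8]. Elementwise product with the kernel and sum: -4·1 + 4·3 + 8·1.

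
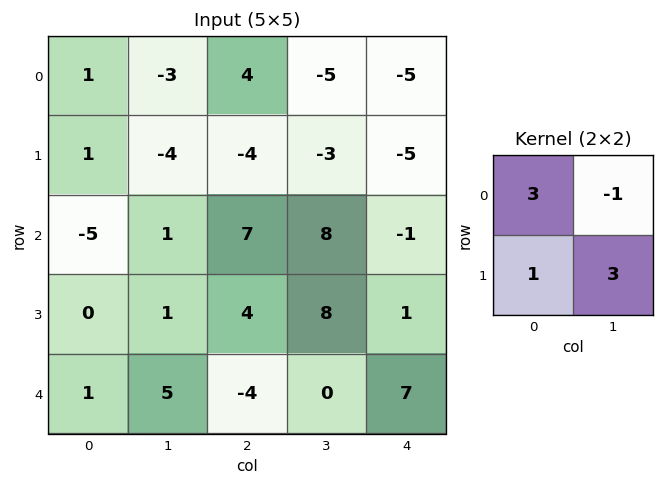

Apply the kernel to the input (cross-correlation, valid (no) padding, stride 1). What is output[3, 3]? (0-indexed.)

44

The receptive field on the input at this output position is [8 1 / 0 7]. Elementwise product with the kernel and sum: 8·3 + 1·-1 + 0·1 + 7·3.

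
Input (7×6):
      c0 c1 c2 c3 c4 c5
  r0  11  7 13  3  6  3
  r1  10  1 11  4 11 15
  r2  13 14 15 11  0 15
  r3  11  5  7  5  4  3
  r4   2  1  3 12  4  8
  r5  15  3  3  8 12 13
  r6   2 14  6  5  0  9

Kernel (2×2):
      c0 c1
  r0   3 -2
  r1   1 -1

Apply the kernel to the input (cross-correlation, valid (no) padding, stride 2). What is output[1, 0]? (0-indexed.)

17

The receptive field on the input at this output position is [13 14 / 11 5]. Elementwise product with the kernel and sum: 13·3 + 14·-2 + 11·1 + 5·-1.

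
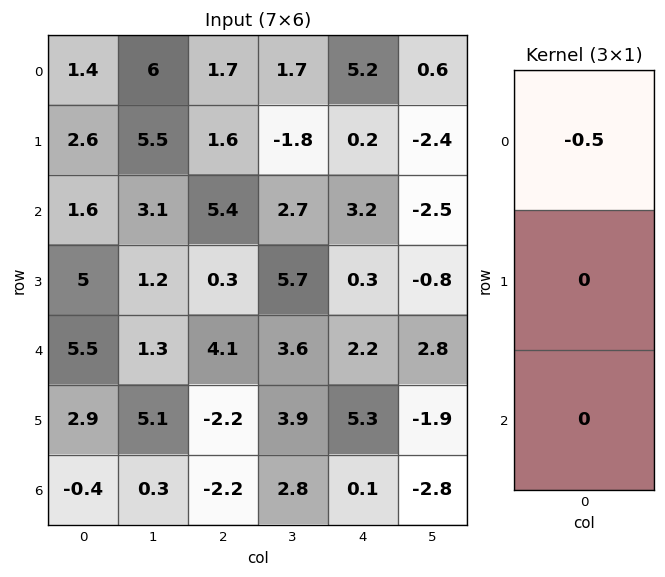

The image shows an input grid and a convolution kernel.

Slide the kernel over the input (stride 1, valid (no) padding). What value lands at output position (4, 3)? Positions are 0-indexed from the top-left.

-1.8

The receptive field on the input at this output position is [3.6 / 3.9 / 2.8]. Elementwise product with the kernel and sum: 3.6·-0.5.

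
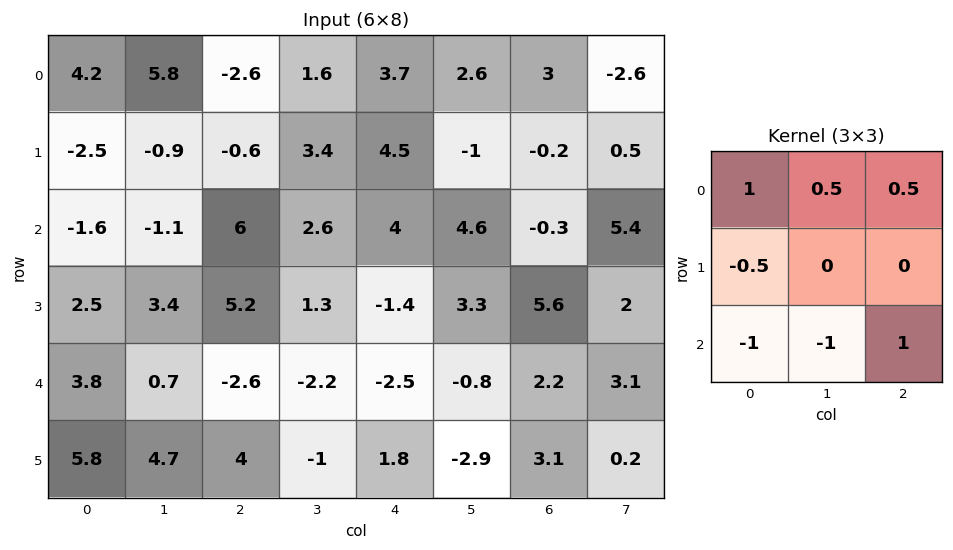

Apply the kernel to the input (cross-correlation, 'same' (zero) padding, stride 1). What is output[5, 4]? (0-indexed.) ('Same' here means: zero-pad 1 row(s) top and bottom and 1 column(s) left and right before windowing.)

The receptive field on the zero-padded input at this output position is [-2.2 -2.5 -0.8 / -1 1.8 -2.9 / 0 0 0]. Elementwise product with the kernel and sum: -2.2·1 + -2.5·0.5 + -0.8·0.5 + -1·-0.5 + 0·-1 + 0·-1 + 0·1.

-3.35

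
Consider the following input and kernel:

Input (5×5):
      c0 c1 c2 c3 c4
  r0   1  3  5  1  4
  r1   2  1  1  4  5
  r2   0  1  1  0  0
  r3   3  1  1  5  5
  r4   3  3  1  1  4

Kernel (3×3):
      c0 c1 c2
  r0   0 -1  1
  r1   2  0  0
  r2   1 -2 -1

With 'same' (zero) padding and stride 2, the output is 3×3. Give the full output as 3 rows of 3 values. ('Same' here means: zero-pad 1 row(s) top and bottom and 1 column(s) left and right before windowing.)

-5 1 -4
-8 -1 -10
-2 10 -3

Output[0,0]: The receptive field on the zero-padded input at this output position is [0 0 0 / 0 1 3 / 0 2 1]. Elementwise product with the kernel and sum: 0·-1 + 0·1 + 0·2 + 0·1 + 2·-2 + 1·-1.
Output[0,1]: The receptive field on the zero-padded input at this output position is [0 0 0 / 3 5 1 / 1 1 4]. Elementwise product with the kernel and sum: 0·-1 + 0·1 + 3·2 + 1·1 + 1·-2 + 4·-1.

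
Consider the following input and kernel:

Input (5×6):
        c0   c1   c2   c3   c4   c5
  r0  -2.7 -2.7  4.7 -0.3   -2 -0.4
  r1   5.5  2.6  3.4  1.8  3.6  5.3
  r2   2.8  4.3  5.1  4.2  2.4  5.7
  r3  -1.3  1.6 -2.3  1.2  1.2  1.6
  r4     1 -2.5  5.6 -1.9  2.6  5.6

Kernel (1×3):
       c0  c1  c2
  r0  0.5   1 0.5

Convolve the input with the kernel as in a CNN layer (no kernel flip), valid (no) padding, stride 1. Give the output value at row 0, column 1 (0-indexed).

3.2

The receptive field on the input at this output position is [-2.7 4.7 -0.3]. Elementwise product with the kernel and sum: -2.7·0.5 + 4.7·1 + -0.3·0.5.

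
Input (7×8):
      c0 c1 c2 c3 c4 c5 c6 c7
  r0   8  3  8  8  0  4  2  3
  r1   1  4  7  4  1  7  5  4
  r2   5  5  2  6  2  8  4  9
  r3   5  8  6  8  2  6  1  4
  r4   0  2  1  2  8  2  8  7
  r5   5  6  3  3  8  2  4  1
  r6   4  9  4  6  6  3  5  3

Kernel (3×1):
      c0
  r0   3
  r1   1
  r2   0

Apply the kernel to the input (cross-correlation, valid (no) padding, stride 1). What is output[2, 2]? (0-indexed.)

12

The receptive field on the input at this output position is [2 / 6 / 1]. Elementwise product with the kernel and sum: 2·3 + 6·1.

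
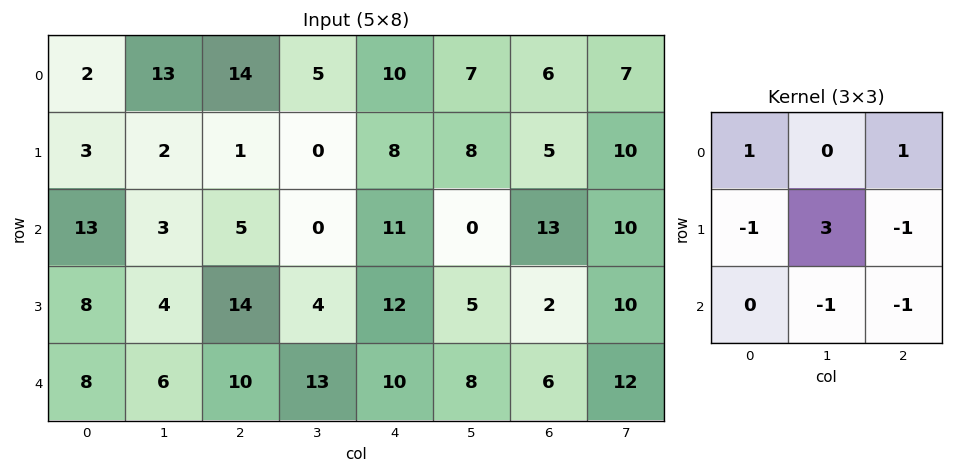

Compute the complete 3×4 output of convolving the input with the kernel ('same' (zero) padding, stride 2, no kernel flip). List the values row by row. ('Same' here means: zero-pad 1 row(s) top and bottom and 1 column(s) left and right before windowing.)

Output[0,0]: The receptive field on the zero-padded input at this output position is [0 0 0 / 0 2 13 / 0 3 2]. Elementwise product with the kernel and sum: 0·1 + 0·1 + 0·-1 + 2·3 + 13·-1 + 3·-1 + 2·-1.

-12 23 2 -11
26 -4 24 35
22 19 18 13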